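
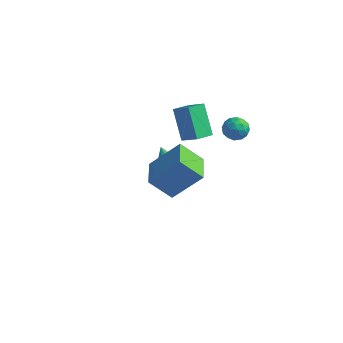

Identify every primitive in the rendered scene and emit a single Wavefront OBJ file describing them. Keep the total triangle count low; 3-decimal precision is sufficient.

v 2.171 3.547 0.735
v 2.71 3.077 0.721
v 1.61 2.883 1.499
v 2.149 2.413 1.485
v 2.244 3.057 1.78
v 2.591 3.467 1.308
v 1.729 2.493 0.912
v 2.076 2.903 0.44
v 2.436 2.425 0.831
v 2.755 2.774 1.367
v 1.565 3.186 0.853
v 1.884 3.535 1.389
v 2.49 3.37 0.661
v 1.83 2.59 1.559
v 1.886 2.968 1.732
v 2.203 2.692 1.724
v 2.42 3.6 1.006
v 2.736 3.323 0.998
v 2.463 3.312 1.621
v 1.584 2.637 1.222
v 1.9 2.36 1.214
v 2.117 3.268 0.496
v 2.434 2.992 0.488
v 1.857 2.648 0.599
v 2.646 2.711 0.717
v 2.316 2.321 1.166
v 2.069 2.367 0.829
v 2.273 2.609 0.552
v 2.833 2.916 1.033
v 2.503 2.525 1.482
v 2.559 2.904 1.655
v 2.763 3.145 1.378
v 2.672 2.533 1.097
v 1.817 3.435 0.738
v 1.487 3.044 1.187
v 1.557 2.815 0.842
v 1.761 3.056 0.565
v 2.004 3.639 1.054
v 1.674 3.249 1.503
v 2.047 3.351 1.668
v 2.251 3.593 1.391
v 1.648 3.427 1.123
v -1.817 3.457 -3.69
v -1.422 3.96 -3.654
v -2.543 3.983 -3.07
v -1.63 4.014 -3.944
v -1.897 3.892 -4.153
v -2.139 3.631 -4.215
v -2.278 3.315 -4.11
v -2.271 3.045 -3.872
v -2.119 2.905 -3.576
v -1.872 2.941 -3.316
v -1.607 3.14 -3.175
v -1.409 3.441 -3.197
v -1.34 3.746 -3.376
v -1.422 3.243 0.928
v -0.483 3.1 1.54
v -1.092 4.222 0.651
v -0.153 4.079 1.263
v -0.547 2.521 -0.583
v 0.392 2.378 0.029
v -0.217 3.5 -0.86
v 0.722 3.357 -0.248
v 1.196 -3.751 1.928
v 2.4 -3.013 3.344
v 0.449 -2.362 1.839
v 1.653 -1.624 3.255
v 2.167 -3.296 0.865
v 3.371 -2.558 2.281
v 1.42 -1.907 0.776
v 2.624 -1.169 2.192
f 1 38 17
f 38 12 41
f 17 41 6
f 38 41 17
f 1 17 13
f 17 6 18
f 13 18 2
f 17 18 13
f 1 13 22
f 13 2 23
f 22 23 8
f 13 23 22
f 1 22 34
f 22 8 37
f 34 37 11
f 22 37 34
f 1 34 38
f 34 11 42
f 38 42 12
f 34 42 38
f 2 18 29
f 18 6 32
f 29 32 10
f 18 32 29
f 6 41 19
f 41 12 40
f 19 40 5
f 41 40 19
f 12 42 39
f 42 11 35
f 39 35 3
f 42 35 39
f 11 37 36
f 37 8 24
f 36 24 7
f 37 24 36
f 8 23 28
f 23 2 25
f 28 25 9
f 23 25 28
f 4 30 16
f 30 10 31
f 16 31 5
f 30 31 16
f 4 16 14
f 16 5 15
f 14 15 3
f 16 15 14
f 4 14 21
f 14 3 20
f 21 20 7
f 14 20 21
f 4 21 26
f 21 7 27
f 26 27 9
f 21 27 26
f 4 26 30
f 26 9 33
f 30 33 10
f 26 33 30
f 5 31 19
f 31 10 32
f 19 32 6
f 31 32 19
f 3 15 39
f 15 5 40
f 39 40 12
f 15 40 39
f 7 20 36
f 20 3 35
f 36 35 11
f 20 35 36
f 9 27 28
f 27 7 24
f 28 24 8
f 27 24 28
f 10 33 29
f 33 9 25
f 29 25 2
f 33 25 29
f 44 43 46
f 44 46 45
f 46 43 47
f 46 47 45
f 47 43 48
f 47 48 45
f 48 43 49
f 48 49 45
f 49 43 50
f 49 50 45
f 50 43 51
f 50 51 45
f 51 43 52
f 51 52 45
f 52 43 53
f 52 53 45
f 53 43 54
f 53 54 45
f 54 43 55
f 54 55 45
f 55 43 44
f 55 44 45
f 57 59 56
f 60 57 56
f 56 59 58
f 58 60 56
f 57 63 59
f 61 57 60
f 61 63 57
f 59 63 58
f 62 60 58
f 58 63 62
f 62 61 60
f 63 61 62
f 65 67 64
f 68 65 64
f 64 67 66
f 66 68 64
f 65 71 67
f 69 65 68
f 69 71 65
f 67 71 66
f 70 68 66
f 66 71 70
f 70 69 68
f 71 69 70



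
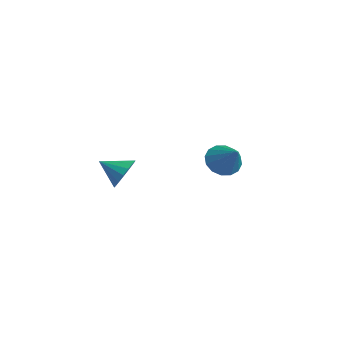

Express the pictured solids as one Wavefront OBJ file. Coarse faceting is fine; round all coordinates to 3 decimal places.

v 1.634 3.209 -3.756
v 2.161 3.838 -4.443
v 3.126 3.371 -2.464
v 1.857 4.184 -4.135
v 1.493 4.269 -3.726
v 1.167 4.07 -3.325
v 0.967 3.64 -3.039
v 0.945 3.095 -2.946
v 1.108 2.58 -3.069
v 1.412 2.234 -3.377
v 1.775 2.149 -3.786
v 2.101 2.348 -4.187
v 2.302 2.778 -4.473
v 2.324 3.323 -4.566
v 4 -3.27 -2.337
v 4.535 -3.997 -2.789
v 3.16 -4.33 -1.623
v 4.777 -3.913 -2.379
v 4.841 -3.682 -1.959
v 4.713 -3.356 -1.626
v 4.421 -3.01 -1.456
v 4.033 -2.724 -1.488
v 3.637 -2.563 -1.714
v 3.325 -2.563 -2.082
v 3.167 -2.726 -2.51
v 3.2 -3.013 -2.897
v 3.416 -3.359 -3.156
v 3.767 -3.684 -3.228
v 4.17 -3.915 -3.095
f 2 1 4
f 2 4 3
f 4 1 5
f 4 5 3
f 5 1 6
f 5 6 3
f 6 1 7
f 6 7 3
f 7 1 8
f 7 8 3
f 8 1 9
f 8 9 3
f 9 1 10
f 9 10 3
f 10 1 11
f 10 11 3
f 11 1 12
f 11 12 3
f 12 1 13
f 12 13 3
f 13 1 14
f 13 14 3
f 14 1 2
f 14 2 3
f 16 15 18
f 16 18 17
f 18 15 19
f 18 19 17
f 19 15 20
f 19 20 17
f 20 15 21
f 20 21 17
f 21 15 22
f 21 22 17
f 22 15 23
f 22 23 17
f 23 15 24
f 23 24 17
f 24 15 25
f 24 25 17
f 25 15 26
f 25 26 17
f 26 15 27
f 26 27 17
f 27 15 28
f 27 28 17
f 28 15 29
f 28 29 17
f 29 15 16
f 29 16 17



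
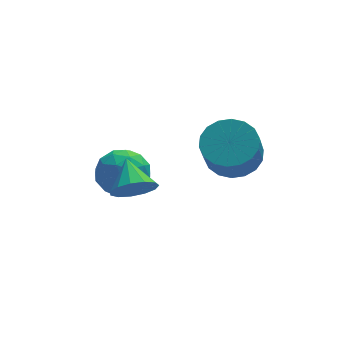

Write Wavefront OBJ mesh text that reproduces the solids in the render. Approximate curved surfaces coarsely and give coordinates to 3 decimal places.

v -2.656 0.124 0.572
v -2.011 0.075 0.641
v -2.644 1.016 1.108
v -2.068 0.262 0.331
v -2.311 0.405 0.098
v -2.664 0.459 0.015
v -3.014 0.407 0.109
v -3.25 0.265 0.35
v -3.298 0.079 0.662
v -3.142 -0.093 0.945
v -2.831 -0.196 1.109
v -2.465 -0.198 1.103
v -2.159 -0.097 0.929
v 0.431 1.568 0.185
v 1.099 1.112 0.144
v 0.818 0.616 1.073
v 0.149 1.072 1.115
v 1.209 1.399 0.331
v 0.928 0.904 1.26
v 1.166 1.72 0.489
v 0.885 1.225 1.418
v 0.977 2.011 0.587
v 0.696 1.516 1.516
v 0.679 2.214 0.605
v 0.398 1.718 1.535
v 0.333 2.289 0.541
v 0.052 1.793 1.47
v 0.005 2.221 0.405
v -0.276 1.726 1.335
v -0.238 2.024 0.227
v -0.519 1.528 1.156
v -0.348 1.736 0.04
v -0.629 1.241 0.969
v -0.305 1.415 -0.118
v -0.586 0.92 0.811
v -0.116 1.124 -0.216
v -0.397 0.629 0.713
v 0.182 0.922 -0.235
v -0.099 0.426 0.695
v 0.528 0.847 -0.17
v 0.247 0.351 0.759
v 0.856 0.914 -0.035
v 0.575 0.419 0.895
v -2.946 3.506 -1.789
v -2.57 4.101 -1.329
v -1.81 2.759 -1.751
v -1.434 3.354 -1.291
v -2.057 2.896 -0.959
v -2.759 3.358 -0.982
v -1.621 3.502 -2.098
v -2.323 3.964 -2.121
v -1.751 4.098 -1.519
v -2.02 3.724 -0.816
v -2.36 3.136 -2.264
v -2.629 2.762 -1.561
v -2.858 3.869 -1.562
v -1.522 2.991 -1.518
v -1.888 2.722 -1.323
v -1.667 3.071 -1.052
v -2.969 3.433 -1.359
v -2.748 3.783 -1.088
v -2.446 3.074 -0.871
v -1.632 3.077 -1.992
v -1.411 3.427 -1.721
v -2.713 3.789 -2.028
v -2.492 4.138 -1.757
v -1.934 3.786 -2.209
v -2.155 4.218 -1.404
v -1.487 3.778 -1.382
v -1.597 3.865 -1.856
v -2.01 4.137 -1.869
v -2.314 3.998 -0.99
v -1.646 3.558 -0.968
v -2.012 3.289 -0.773
v -2.425 3.561 -0.787
v -1.832 3.996 -1.102
v -2.734 3.302 -2.112
v -2.066 2.862 -2.09
v -1.955 3.299 -2.293
v -2.368 3.571 -2.307
v -2.893 3.082 -1.698
v -2.225 2.642 -1.676
v -2.37 2.723 -1.211
v -2.783 2.995 -1.224
v -2.548 2.864 -1.978
f 2 1 4
f 2 4 3
f 4 1 5
f 4 5 3
f 5 1 6
f 5 6 3
f 6 1 7
f 6 7 3
f 7 1 8
f 7 8 3
f 8 1 9
f 8 9 3
f 9 1 10
f 9 10 3
f 10 1 11
f 10 11 3
f 11 1 12
f 11 12 3
f 12 1 13
f 12 13 3
f 13 1 2
f 13 2 3
f 15 14 18
f 15 18 16
f 16 18 19
f 16 19 17
f 18 14 20
f 18 20 19
f 19 20 21
f 19 21 17
f 20 14 22
f 20 22 21
f 21 22 23
f 21 23 17
f 22 14 24
f 22 24 23
f 23 24 25
f 23 25 17
f 24 14 26
f 24 26 25
f 25 26 27
f 25 27 17
f 26 14 28
f 26 28 27
f 27 28 29
f 27 29 17
f 28 14 30
f 28 30 29
f 29 30 31
f 29 31 17
f 30 14 32
f 30 32 31
f 31 32 33
f 31 33 17
f 32 14 34
f 32 34 33
f 33 34 35
f 33 35 17
f 34 14 36
f 34 36 35
f 35 36 37
f 35 37 17
f 36 14 38
f 36 38 37
f 37 38 39
f 37 39 17
f 38 14 40
f 38 40 39
f 39 40 41
f 39 41 17
f 40 14 42
f 40 42 41
f 41 42 43
f 41 43 17
f 42 14 15
f 42 15 43
f 43 15 16
f 43 16 17
f 44 81 60
f 81 55 84
f 60 84 49
f 81 84 60
f 44 60 56
f 60 49 61
f 56 61 45
f 60 61 56
f 44 56 65
f 56 45 66
f 65 66 51
f 56 66 65
f 44 65 77
f 65 51 80
f 77 80 54
f 65 80 77
f 44 77 81
f 77 54 85
f 81 85 55
f 77 85 81
f 45 61 72
f 61 49 75
f 72 75 53
f 61 75 72
f 49 84 62
f 84 55 83
f 62 83 48
f 84 83 62
f 55 85 82
f 85 54 78
f 82 78 46
f 85 78 82
f 54 80 79
f 80 51 67
f 79 67 50
f 80 67 79
f 51 66 71
f 66 45 68
f 71 68 52
f 66 68 71
f 47 73 59
f 73 53 74
f 59 74 48
f 73 74 59
f 47 59 57
f 59 48 58
f 57 58 46
f 59 58 57
f 47 57 64
f 57 46 63
f 64 63 50
f 57 63 64
f 47 64 69
f 64 50 70
f 69 70 52
f 64 70 69
f 47 69 73
f 69 52 76
f 73 76 53
f 69 76 73
f 48 74 62
f 74 53 75
f 62 75 49
f 74 75 62
f 46 58 82
f 58 48 83
f 82 83 55
f 58 83 82
f 50 63 79
f 63 46 78
f 79 78 54
f 63 78 79
f 52 70 71
f 70 50 67
f 71 67 51
f 70 67 71
f 53 76 72
f 76 52 68
f 72 68 45
f 76 68 72



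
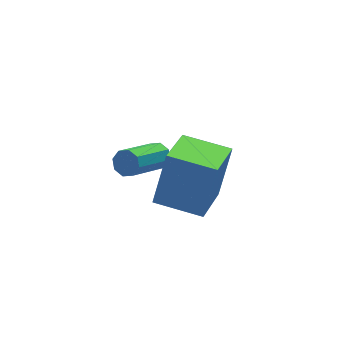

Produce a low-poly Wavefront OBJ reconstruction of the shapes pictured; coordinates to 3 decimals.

v -1.098 -2.873 -1.841
v -0.447 -2.507 -0.007
v -2.312 -1.715 -1.641
v -1.662 -1.349 0.193
v 0.122 -1.471 -2.553
v 0.772 -1.105 -0.719
v -1.093 -0.313 -2.353
v -0.442 0.053 -0.519
v -0.417 2.104 -3.561
v -0.08 1.914 -3.184
v -1.567 1.146 -2.242
v -1.903 1.336 -2.619
v -0.219 2.293 -3.095
v -1.706 1.525 -2.153
v -0.474 2.561 -3.279
v -1.961 1.793 -2.338
v -0.696 2.561 -3.628
v -2.182 1.794 -2.687
v -0.753 2.294 -3.938
v -2.24 1.526 -2.996
v -0.614 1.915 -4.027
v -2.101 1.147 -3.085
v -0.359 1.647 -3.842
v -1.846 0.879 -2.901
v -0.138 1.646 -3.493
v -1.624 0.879 -2.552
f 2 4 1
f 5 2 1
f 1 4 3
f 3 5 1
f 2 8 4
f 6 2 5
f 6 8 2
f 4 8 3
f 7 5 3
f 3 8 7
f 7 6 5
f 8 6 7
f 10 9 13
f 10 13 11
f 11 13 14
f 11 14 12
f 13 9 15
f 13 15 14
f 14 15 16
f 14 16 12
f 15 9 17
f 15 17 16
f 16 17 18
f 16 18 12
f 17 9 19
f 17 19 18
f 18 19 20
f 18 20 12
f 19 9 21
f 19 21 20
f 20 21 22
f 20 22 12
f 21 9 23
f 21 23 22
f 22 23 24
f 22 24 12
f 23 9 25
f 23 25 24
f 24 25 26
f 24 26 12
f 25 9 10
f 25 10 26
f 26 10 11
f 26 11 12



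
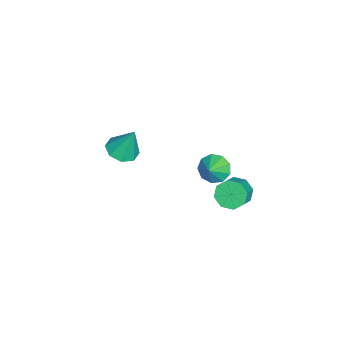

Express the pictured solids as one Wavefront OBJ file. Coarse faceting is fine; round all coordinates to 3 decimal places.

v -0.513 1.805 -0.841
v 0.037 1.77 -1.602
v 0.393 1.675 -0.179
v -0.023 2.378 -1.401
v -0.312 2.718 -0.938
v -0.695 2.63 -0.43
v -0.994 2.157 -0.113
v -1.067 1.518 -0.137
v -0.882 1.014 -0.491
v -0.524 0.88 -1.008
v -0.161 1.178 -1.447
v -3.396 -4.004 -3.073
v -2.852 -3.209 -3.437
v -3.244 -3.236 -1.167
v -3.627 -3.066 -3.432
v -4.267 -3.473 -3.217
v -4.397 -4.19 -2.917
v -3.941 -4.799 -2.709
v -3.166 -4.941 -2.714
v -2.526 -4.535 -2.929
v -2.395 -3.817 -3.228
v 1.016 3.309 -1.049
v 1.545 3.582 -1.75
v 2.594 3.445 -1.012
v 2.064 3.171 -0.311
v 1.332 4.12 -1.348
v 2.381 3.982 -0.609
v 0.934 4.182 -0.77
v 1.982 4.044 -0.032
v 0.583 3.733 -0.357
v 1.632 3.595 0.382
v 0.486 3.035 -0.348
v 1.535 2.898 0.39
v 0.699 2.498 -0.751
v 1.748 2.36 -0.012
v 1.098 2.436 -1.328
v 2.146 2.298 -0.59
v 1.448 2.885 -1.742
v 2.497 2.747 -1.003
f 2 1 4
f 2 4 3
f 4 1 5
f 4 5 3
f 5 1 6
f 5 6 3
f 6 1 7
f 6 7 3
f 7 1 8
f 7 8 3
f 8 1 9
f 8 9 3
f 9 1 10
f 9 10 3
f 10 1 11
f 10 11 3
f 11 1 2
f 11 2 3
f 13 12 15
f 13 15 14
f 15 12 16
f 15 16 14
f 16 12 17
f 16 17 14
f 17 12 18
f 17 18 14
f 18 12 19
f 18 19 14
f 19 12 20
f 19 20 14
f 20 12 21
f 20 21 14
f 21 12 13
f 21 13 14
f 23 22 26
f 23 26 24
f 24 26 27
f 24 27 25
f 26 22 28
f 26 28 27
f 27 28 29
f 27 29 25
f 28 22 30
f 28 30 29
f 29 30 31
f 29 31 25
f 30 22 32
f 30 32 31
f 31 32 33
f 31 33 25
f 32 22 34
f 32 34 33
f 33 34 35
f 33 35 25
f 34 22 36
f 34 36 35
f 35 36 37
f 35 37 25
f 36 22 38
f 36 38 37
f 37 38 39
f 37 39 25
f 38 22 23
f 38 23 39
f 39 23 24
f 39 24 25



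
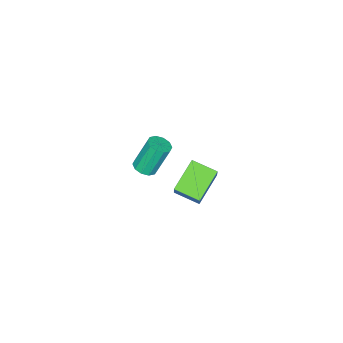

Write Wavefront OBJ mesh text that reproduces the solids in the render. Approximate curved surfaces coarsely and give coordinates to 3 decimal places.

v 0.836 -3.744 1.414
v 1.165 -4.163 1.644
v 0.612 -3.755 3.177
v 0.284 -3.336 2.946
v 1.36 -3.863 1.634
v 0.807 -3.454 3.167
v 1.355 -3.517 1.54
v 0.802 -3.108 3.073
v 1.152 -3.258 1.397
v 0.599 -2.849 2.93
v 0.828 -3.185 1.261
v 0.276 -2.776 2.794
v 0.508 -3.325 1.183
v -0.045 -2.917 2.716
v 0.313 -3.626 1.193
v -0.24 -3.217 2.726
v 0.318 -3.972 1.287
v -0.235 -3.563 2.82
v 0.521 -4.231 1.43
v -0.032 -3.822 2.963
v 0.844 -4.304 1.566
v 0.292 -3.895 3.099
v -2.325 -4.674 -4.04
v -3.887 -4.869 -3.209
v -2.656 -3.429 -4.37
v -4.218 -3.624 -3.54
v -1.862 -4.296 -3.08
v -3.424 -4.491 -2.25
v -2.193 -3.051 -3.411
v -3.755 -3.246 -2.58
f 2 1 5
f 2 5 3
f 3 5 6
f 3 6 4
f 5 1 7
f 5 7 6
f 6 7 8
f 6 8 4
f 7 1 9
f 7 9 8
f 8 9 10
f 8 10 4
f 9 1 11
f 9 11 10
f 10 11 12
f 10 12 4
f 11 1 13
f 11 13 12
f 12 13 14
f 12 14 4
f 13 1 15
f 13 15 14
f 14 15 16
f 14 16 4
f 15 1 17
f 15 17 16
f 16 17 18
f 16 18 4
f 17 1 19
f 17 19 18
f 18 19 20
f 18 20 4
f 19 1 21
f 19 21 20
f 20 21 22
f 20 22 4
f 21 1 2
f 21 2 22
f 22 2 3
f 22 3 4
f 24 26 23
f 27 24 23
f 23 26 25
f 25 27 23
f 24 30 26
f 28 24 27
f 28 30 24
f 26 30 25
f 29 27 25
f 25 30 29
f 29 28 27
f 30 28 29



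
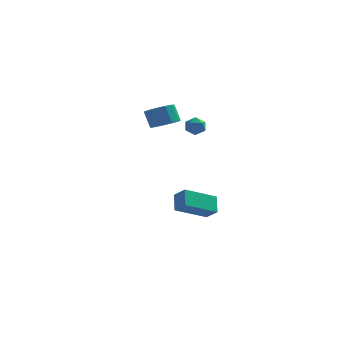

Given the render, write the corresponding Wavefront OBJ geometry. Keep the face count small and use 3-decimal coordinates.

v -3.116 3.053 -4.132
v -3.337 3.901 -3.297
v -1.596 4.314 -5.008
v -1.818 5.161 -4.174
v -2.422 2.639 -3.526
v -2.644 3.486 -2.692
v -0.903 3.899 -4.403
v -1.124 4.747 -3.568
v -1.003 -0.012 3.06
v -0.66 -0.53 3.17
v -1.74 -0.37 3.67
v -1.397 -0.888 3.78
v -1.208 -0.331 4.008
v -0.753 -0.11 3.631
v -1.647 -0.79 3.209
v -1.192 -0.569 2.832
v -1.058 -1.011 3.262
v -0.787 -0.727 3.756
v -1.613 -0.173 3.084
v -1.342 0.111 3.578
v -3.755 3.621 2.104
v -2.988 3.977 2.311
v -3.419 4.294 3.363
v -4.185 3.939 3.156
v -3.288 4.355 2.074
v -3.719 4.672 3.126
v -3.766 4.453 1.848
v -4.197 4.77 2.9
v -4.24 4.233 1.721
v -4.671 4.551 2.772
v -4.528 3.78 1.739
v -4.959 4.097 2.791
v -4.521 3.266 1.897
v -4.952 3.583 2.949
v -4.221 2.888 2.134
v -4.652 3.205 3.186
v -3.743 2.79 2.36
v -4.174 3.107 3.412
v -3.269 3.009 2.488
v -3.7 3.327 3.539
v -2.981 3.463 2.469
v -3.412 3.78 3.521
f 2 4 1
f 5 2 1
f 1 4 3
f 3 5 1
f 2 8 4
f 6 2 5
f 6 8 2
f 4 8 3
f 7 5 3
f 3 8 7
f 7 6 5
f 8 6 7
f 9 20 14
f 9 14 10
f 9 10 16
f 9 16 19
f 9 19 20
f 10 14 18
f 14 20 13
f 20 19 11
f 19 16 15
f 16 10 17
f 12 18 13
f 12 13 11
f 12 11 15
f 12 15 17
f 12 17 18
f 13 18 14
f 11 13 20
f 15 11 19
f 17 15 16
f 18 17 10
f 22 21 25
f 22 25 23
f 23 25 26
f 23 26 24
f 25 21 27
f 25 27 26
f 26 27 28
f 26 28 24
f 27 21 29
f 27 29 28
f 28 29 30
f 28 30 24
f 29 21 31
f 29 31 30
f 30 31 32
f 30 32 24
f 31 21 33
f 31 33 32
f 32 33 34
f 32 34 24
f 33 21 35
f 33 35 34
f 34 35 36
f 34 36 24
f 35 21 37
f 35 37 36
f 36 37 38
f 36 38 24
f 37 21 39
f 37 39 38
f 38 39 40
f 38 40 24
f 39 21 41
f 39 41 40
f 40 41 42
f 40 42 24
f 41 21 22
f 41 22 42
f 42 22 23
f 42 23 24



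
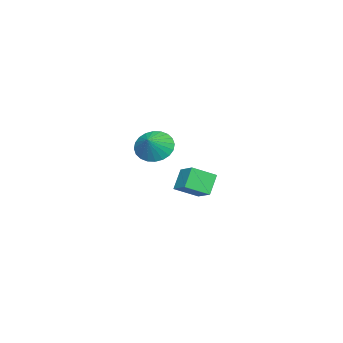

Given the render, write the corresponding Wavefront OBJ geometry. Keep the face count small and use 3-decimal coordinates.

v -2.027 -3.734 -1.168
v -2.712 -3.684 -0.283
v -1.366 -2.961 -0.699
v -2.05 -2.912 0.186
v -1.39 -4.608 -0.626
v -2.074 -4.559 0.259
v -0.728 -3.836 -0.157
v -1.413 -3.786 0.728
v 3.297 -3.512 3.582
v 3.804 -3.588 2.941
v 4.083 -3.468 4.198
v 3.772 -3.27 2.959
v 3.668 -2.989 3.071
v 3.508 -2.788 3.261
v 3.316 -2.696 3.5
v 3.12 -2.729 3.751
v 2.952 -2.882 3.976
v 2.836 -3.13 4.142
v 2.79 -3.436 4.222
v 2.822 -3.754 4.205
v 2.926 -4.035 4.092
v 3.086 -4.237 3.903
v 3.278 -4.328 3.664
v 3.474 -4.295 3.413
v 3.642 -4.143 3.187
v 3.758 -3.894 3.022
f 2 4 1
f 5 2 1
f 1 4 3
f 3 5 1
f 2 8 4
f 6 2 5
f 6 8 2
f 4 8 3
f 7 5 3
f 3 8 7
f 7 6 5
f 8 6 7
f 10 9 12
f 10 12 11
f 12 9 13
f 12 13 11
f 13 9 14
f 13 14 11
f 14 9 15
f 14 15 11
f 15 9 16
f 15 16 11
f 16 9 17
f 16 17 11
f 17 9 18
f 17 18 11
f 18 9 19
f 18 19 11
f 19 9 20
f 19 20 11
f 20 9 21
f 20 21 11
f 21 9 22
f 21 22 11
f 22 9 23
f 22 23 11
f 23 9 24
f 23 24 11
f 24 9 25
f 24 25 11
f 25 9 26
f 25 26 11
f 26 9 10
f 26 10 11



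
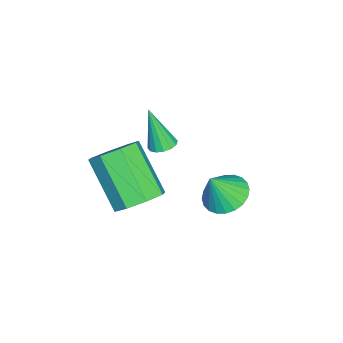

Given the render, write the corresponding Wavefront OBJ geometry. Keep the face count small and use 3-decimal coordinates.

v -0.017 1.744 2.953
v 0.586 1.373 2.58
v 0.397 1.336 4.027
v 0.713 1.652 2.638
v 0.728 1.945 2.743
v 0.631 2.208 2.881
v 0.434 2.4 3.029
v 0.169 2.492 3.166
v -0.124 2.47 3.271
v -0.401 2.338 3.327
v -0.619 2.115 3.326
v -0.746 1.835 3.269
v -0.762 1.542 3.164
v -0.664 1.279 3.026
v -0.468 1.087 2.878
v -0.203 0.995 2.741
v 0.091 1.017 2.636
v 0.368 1.15 2.58
v -2.898 -1.062 2.144
v -2.427 -0.892 2.242
v -3.042 -1.578 3.736
v -2.586 -0.688 2.293
v -2.828 -0.584 2.305
v -3.089 -0.608 2.273
v -3.299 -0.754 2.207
v -3.401 -0.983 2.124
v -3.368 -1.233 2.046
v -3.21 -1.437 1.994
v -2.967 -1.541 1.983
v -2.706 -1.517 2.014
v -2.497 -1.371 2.08
v -2.394 -1.142 2.164
v 0.112 -0.974 1.965
v 0.707 -1.627 1.861
v -0.276 -2.759 3.332
v -0.872 -2.106 3.435
v 0.896 -1.175 2.334
v -0.087 -2.307 3.805
v 0.625 -0.606 2.591
v -0.358 -1.737 4.062
v 0.053 -0.252 2.481
v -0.93 -1.383 3.952
v -0.484 -0.321 2.068
v -1.467 -1.453 3.539
v -0.673 -0.773 1.595
v -1.656 -1.905 3.066
v -0.402 -1.343 1.338
v -1.385 -2.474 2.809
v 0.17 -1.697 1.448
v -0.813 -2.828 2.919
f 2 1 4
f 2 4 3
f 4 1 5
f 4 5 3
f 5 1 6
f 5 6 3
f 6 1 7
f 6 7 3
f 7 1 8
f 7 8 3
f 8 1 9
f 8 9 3
f 9 1 10
f 9 10 3
f 10 1 11
f 10 11 3
f 11 1 12
f 11 12 3
f 12 1 13
f 12 13 3
f 13 1 14
f 13 14 3
f 14 1 15
f 14 15 3
f 15 1 16
f 15 16 3
f 16 1 17
f 16 17 3
f 17 1 18
f 17 18 3
f 18 1 2
f 18 2 3
f 20 19 22
f 20 22 21
f 22 19 23
f 22 23 21
f 23 19 24
f 23 24 21
f 24 19 25
f 24 25 21
f 25 19 26
f 25 26 21
f 26 19 27
f 26 27 21
f 27 19 28
f 27 28 21
f 28 19 29
f 28 29 21
f 29 19 30
f 29 30 21
f 30 19 31
f 30 31 21
f 31 19 32
f 31 32 21
f 32 19 20
f 32 20 21
f 34 33 37
f 34 37 35
f 35 37 38
f 35 38 36
f 37 33 39
f 37 39 38
f 38 39 40
f 38 40 36
f 39 33 41
f 39 41 40
f 40 41 42
f 40 42 36
f 41 33 43
f 41 43 42
f 42 43 44
f 42 44 36
f 43 33 45
f 43 45 44
f 44 45 46
f 44 46 36
f 45 33 47
f 45 47 46
f 46 47 48
f 46 48 36
f 47 33 49
f 47 49 48
f 48 49 50
f 48 50 36
f 49 33 34
f 49 34 50
f 50 34 35
f 50 35 36



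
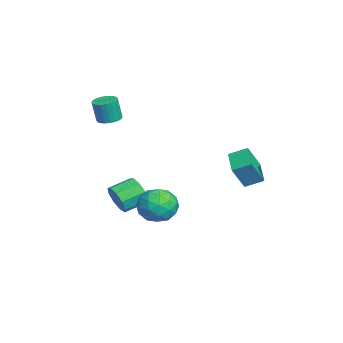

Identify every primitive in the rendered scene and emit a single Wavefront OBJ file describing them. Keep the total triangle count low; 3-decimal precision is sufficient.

v 2.989 3.79 0.118
v 1.428 3.693 0.609
v 3.075 4.813 0.589
v 1.513 4.716 1.081
v 3.487 3.084 1.559
v 1.925 2.987 2.051
v 3.572 4.107 2.031
v 2.011 4.01 2.522
v -1.684 -3.247 3.241
v -0.967 -3.19 3.226
v -0.918 -3.437 4.624
v -1.636 -3.493 4.639
v -1.051 -2.907 3.279
v -1.002 -3.154 4.676
v -1.244 -2.683 3.325
v -1.195 -2.93 4.723
v -1.513 -2.557 3.357
v -1.464 -2.804 4.755
v -1.812 -2.55 3.369
v -1.764 -2.797 4.766
v -2.089 -2.663 3.359
v -2.04 -2.91 4.756
v -2.296 -2.877 3.328
v -2.247 -3.124 4.725
v -2.397 -3.155 3.282
v -2.348 -3.402 4.68
v -2.375 -3.449 3.23
v -2.326 -3.696 4.627
v -2.234 -3.708 3.179
v -2.185 -3.955 4.576
v -1.997 -3.887 3.139
v -1.948 -4.134 4.537
v -1.707 -3.955 3.117
v -1.658 -4.202 4.514
v -1.412 -3.901 3.116
v -1.363 -4.148 4.514
v -1.165 -3.734 3.137
v -1.116 -3.981 4.534
v -1.007 -3.482 3.176
v -0.958 -3.729 4.573
v -0.973 -0.091 -1.999
v 0.25 -0.075 -2.208
v -1.23 -1.285 -3.592
v -0.007 -1.269 -3.801
v -0.459 -1.856 -2.806
v -0.3 -1.118 -1.821
v -0.68 -0.242 -3.979
v -0.521 0.496 -2.994
v 0.431 -0.168 -3.431
v 0.568 -1.166 -2.706
v -1.548 -0.194 -3.094
v -1.411 -1.192 -2.369
v -0.339 0.022 -1.963
v -0.641 -1.382 -3.837
v -0.906 -1.727 -3.251
v -0.187 -1.717 -3.374
v -0.662 -0.591 -1.736
v 0.056 -0.582 -1.859
v -0.36 -1.629 -2.21
v -1.036 -0.778 -3.941
v -0.318 -0.769 -4.064
v -0.793 0.357 -2.426
v -0.074 0.367 -2.549
v -0.62 0.269 -3.59
v 0.486 -0.024 -2.805
v 0.335 -0.726 -3.742
v -0.06 -0.122 -3.847
v 0.033 0.312 -3.268
v 0.566 -0.61 -2.379
v 0.416 -1.312 -3.316
v 0.15 -1.657 -2.731
v 0.243 -1.223 -2.152
v 0.673 -0.665 -3.098
v -1.396 -0.048 -2.484
v -1.546 -0.75 -3.421
v -1.223 -0.137 -3.648
v -1.13 0.297 -3.069
v -1.315 -0.634 -2.058
v -1.466 -1.336 -2.995
v -1.013 -1.672 -2.532
v -0.92 -1.238 -1.953
v -1.653 -0.695 -2.702
v -1.727 -2.907 -3.036
v -1.126 -2.922 -2.249
v -1.713 -1.649 -1.776
v -2.313 -1.633 -2.564
v -0.828 -2.595 -2.762
v -1.415 -1.321 -2.289
v -0.95 -2.413 -3.403
v -1.537 -1.14 -2.93
v -1.436 -2.463 -3.872
v -2.023 -1.189 -3.399
v -2.057 -2.72 -3.951
v -2.644 -1.446 -3.478
v -2.524 -3.065 -3.601
v -3.111 -1.791 -3.129
v -2.618 -3.335 -2.988
v -3.205 -2.062 -2.515
v -2.294 -3.406 -2.397
v -2.881 -2.132 -1.924
v -1.705 -3.243 -2.105
v -2.292 -1.969 -1.632
f 2 4 1
f 5 2 1
f 1 4 3
f 3 5 1
f 2 8 4
f 6 2 5
f 6 8 2
f 4 8 3
f 7 5 3
f 3 8 7
f 7 6 5
f 8 6 7
f 10 9 13
f 10 13 11
f 11 13 14
f 11 14 12
f 13 9 15
f 13 15 14
f 14 15 16
f 14 16 12
f 15 9 17
f 15 17 16
f 16 17 18
f 16 18 12
f 17 9 19
f 17 19 18
f 18 19 20
f 18 20 12
f 19 9 21
f 19 21 20
f 20 21 22
f 20 22 12
f 21 9 23
f 21 23 22
f 22 23 24
f 22 24 12
f 23 9 25
f 23 25 24
f 24 25 26
f 24 26 12
f 25 9 27
f 25 27 26
f 26 27 28
f 26 28 12
f 27 9 29
f 27 29 28
f 28 29 30
f 28 30 12
f 29 9 31
f 29 31 30
f 30 31 32
f 30 32 12
f 31 9 33
f 31 33 32
f 32 33 34
f 32 34 12
f 33 9 35
f 33 35 34
f 34 35 36
f 34 36 12
f 35 9 37
f 35 37 36
f 36 37 38
f 36 38 12
f 37 9 39
f 37 39 38
f 38 39 40
f 38 40 12
f 39 9 10
f 39 10 40
f 40 10 11
f 40 11 12
f 41 78 57
f 78 52 81
f 57 81 46
f 78 81 57
f 41 57 53
f 57 46 58
f 53 58 42
f 57 58 53
f 41 53 62
f 53 42 63
f 62 63 48
f 53 63 62
f 41 62 74
f 62 48 77
f 74 77 51
f 62 77 74
f 41 74 78
f 74 51 82
f 78 82 52
f 74 82 78
f 42 58 69
f 58 46 72
f 69 72 50
f 58 72 69
f 46 81 59
f 81 52 80
f 59 80 45
f 81 80 59
f 52 82 79
f 82 51 75
f 79 75 43
f 82 75 79
f 51 77 76
f 77 48 64
f 76 64 47
f 77 64 76
f 48 63 68
f 63 42 65
f 68 65 49
f 63 65 68
f 44 70 56
f 70 50 71
f 56 71 45
f 70 71 56
f 44 56 54
f 56 45 55
f 54 55 43
f 56 55 54
f 44 54 61
f 54 43 60
f 61 60 47
f 54 60 61
f 44 61 66
f 61 47 67
f 66 67 49
f 61 67 66
f 44 66 70
f 66 49 73
f 70 73 50
f 66 73 70
f 45 71 59
f 71 50 72
f 59 72 46
f 71 72 59
f 43 55 79
f 55 45 80
f 79 80 52
f 55 80 79
f 47 60 76
f 60 43 75
f 76 75 51
f 60 75 76
f 49 67 68
f 67 47 64
f 68 64 48
f 67 64 68
f 50 73 69
f 73 49 65
f 69 65 42
f 73 65 69
f 84 83 87
f 84 87 85
f 85 87 88
f 85 88 86
f 87 83 89
f 87 89 88
f 88 89 90
f 88 90 86
f 89 83 91
f 89 91 90
f 90 91 92
f 90 92 86
f 91 83 93
f 91 93 92
f 92 93 94
f 92 94 86
f 93 83 95
f 93 95 94
f 94 95 96
f 94 96 86
f 95 83 97
f 95 97 96
f 96 97 98
f 96 98 86
f 97 83 99
f 97 99 98
f 98 99 100
f 98 100 86
f 99 83 101
f 99 101 100
f 100 101 102
f 100 102 86
f 101 83 84
f 101 84 102
f 102 84 85
f 102 85 86



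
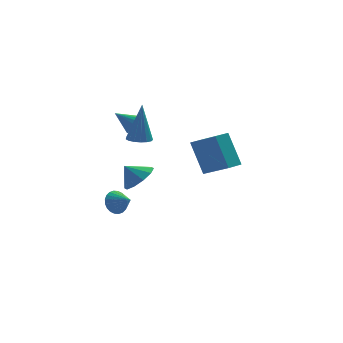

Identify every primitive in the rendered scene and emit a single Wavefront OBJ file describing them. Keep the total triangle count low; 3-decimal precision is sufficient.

v -1.112 -2.588 0.306
v -0.636 -3.144 0.896
v -1.788 -2.352 1.074
v -0.41 -2.61 0.931
v -0.452 -2.067 0.726
v -0.746 -1.724 0.362
v -1.18 -1.711 -0.024
v -1.588 -2.033 -0.284
v -1.814 -2.567 -0.319
v -1.772 -3.109 -0.114
v -1.478 -3.453 0.251
v -1.044 -3.466 0.637
v -0.723 1.175 2.014
v -0.405 0.952 2.535
v -1.657 1.505 2.726
v -0.315 1.249 2.514
v -0.319 1.529 2.379
v -0.416 1.728 2.16
v -0.582 1.8 1.908
v -0.782 1.729 1.68
v -0.967 1.531 1.528
v -1.097 1.251 1.488
v -1.141 0.954 1.568
v -1.09 0.707 1.751
v -0.954 0.567 1.993
v -0.765 0.567 2.241
v -0.567 0.706 2.436
v -1.678 1.353 -3.503
v -1.194 1.357 -4.063
v -1.062 0.607 -2.977
v -1.086 1.565 -3.893
v -1.069 1.741 -3.665
v -1.144 1.857 -3.412
v -1.301 1.897 -3.172
v -1.515 1.854 -2.983
v -1.753 1.734 -2.873
v -1.98 1.556 -2.859
v -2.162 1.348 -2.943
v -2.269 1.14 -3.112
v -2.286 0.964 -3.341
v -2.211 0.848 -3.594
v -2.055 0.808 -3.833
v -1.841 0.852 -4.022
v -1.602 0.971 -4.132
v -1.375 1.149 -4.146
v 3.499 -1.203 -0.165
v 3.026 -0.22 1.57
v 2.473 -0.011 -1.121
v 1.999 0.972 0.615
v 4.241 -0.652 -0.275
v 3.767 0.331 1.461
v 3.214 0.54 -1.23
v 2.741 1.523 0.505
v -0.766 -0.464 1.836
v -0.142 -0.271 1.741
v -0.554 -0.096 3.984
v -0.309 -0.004 1.712
v -0.58 0.157 1.711
v -0.894 0.177 1.739
v -1.179 0.049 1.789
v -1.369 -0.195 1.85
v -1.421 -0.502 1.907
v -1.323 -0.799 1.948
v -1.098 -1.02 1.964
v -0.796 -1.113 1.95
v -0.488 -1.057 1.91
v -0.243 -0.866 1.853
v -0.119 -0.582 1.792
f 2 1 4
f 2 4 3
f 4 1 5
f 4 5 3
f 5 1 6
f 5 6 3
f 6 1 7
f 6 7 3
f 7 1 8
f 7 8 3
f 8 1 9
f 8 9 3
f 9 1 10
f 9 10 3
f 10 1 11
f 10 11 3
f 11 1 12
f 11 12 3
f 12 1 2
f 12 2 3
f 14 13 16
f 14 16 15
f 16 13 17
f 16 17 15
f 17 13 18
f 17 18 15
f 18 13 19
f 18 19 15
f 19 13 20
f 19 20 15
f 20 13 21
f 20 21 15
f 21 13 22
f 21 22 15
f 22 13 23
f 22 23 15
f 23 13 24
f 23 24 15
f 24 13 25
f 24 25 15
f 25 13 26
f 25 26 15
f 26 13 27
f 26 27 15
f 27 13 14
f 27 14 15
f 29 28 31
f 29 31 30
f 31 28 32
f 31 32 30
f 32 28 33
f 32 33 30
f 33 28 34
f 33 34 30
f 34 28 35
f 34 35 30
f 35 28 36
f 35 36 30
f 36 28 37
f 36 37 30
f 37 28 38
f 37 38 30
f 38 28 39
f 38 39 30
f 39 28 40
f 39 40 30
f 40 28 41
f 40 41 30
f 41 28 42
f 41 42 30
f 42 28 43
f 42 43 30
f 43 28 44
f 43 44 30
f 44 28 45
f 44 45 30
f 45 28 29
f 45 29 30
f 47 49 46
f 50 47 46
f 46 49 48
f 48 50 46
f 47 53 49
f 51 47 50
f 51 53 47
f 49 53 48
f 52 50 48
f 48 53 52
f 52 51 50
f 53 51 52
f 55 54 57
f 55 57 56
f 57 54 58
f 57 58 56
f 58 54 59
f 58 59 56
f 59 54 60
f 59 60 56
f 60 54 61
f 60 61 56
f 61 54 62
f 61 62 56
f 62 54 63
f 62 63 56
f 63 54 64
f 63 64 56
f 64 54 65
f 64 65 56
f 65 54 66
f 65 66 56
f 66 54 67
f 66 67 56
f 67 54 68
f 67 68 56
f 68 54 55
f 68 55 56



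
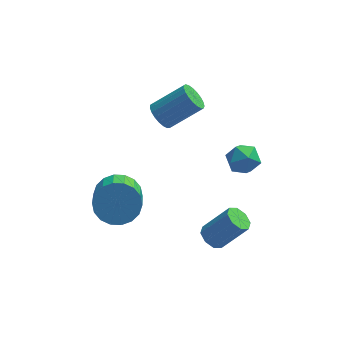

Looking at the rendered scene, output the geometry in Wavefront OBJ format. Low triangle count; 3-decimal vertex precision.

v -1.943 3.226 3.149
v -1.546 3.089 2.666
v -0.26 3.358 3.648
v -0.657 3.494 4.131
v -1.579 3.352 2.638
v -0.293 3.62 3.62
v -1.675 3.593 2.698
v -0.389 3.861 3.68
v -1.818 3.77 2.836
v -0.532 4.038 3.818
v -1.982 3.853 3.029
v -0.696 4.122 4.01
v -2.139 3.828 3.242
v -0.853 4.096 4.223
v -2.263 3.699 3.439
v -0.977 3.967 4.42
v -2.331 3.487 3.586
v -1.045 3.756 4.568
v -2.332 3.231 3.657
v -1.046 3.5 4.639
v -2.266 2.974 3.641
v -0.98 3.242 4.623
v -2.144 2.76 3.54
v -0.858 3.029 4.521
v -1.987 2.627 3.371
v -0.701 2.895 4.352
v -1.823 2.597 3.163
v -0.537 2.866 4.145
v -1.679 2.676 2.954
v -0.393 2.945 3.936
v -1.581 2.85 2.778
v -0.295 3.119 3.76
v -3.562 1.399 -0.058
v -3.014 0.957 -0.682
v -2.991 -0.42 0.315
v -3.538 0.021 0.938
v -2.737 1.143 -0.43
v -2.714 -0.234 0.566
v -2.623 1.381 -0.105
v -2.6 0.004 0.892
v -2.695 1.621 0.23
v -2.672 0.244 1.226
v -2.939 1.818 0.507
v -2.915 0.441 1.504
v -3.306 1.932 0.672
v -3.282 0.555 1.669
v -3.723 1.94 0.693
v -3.7 0.563 1.69
v -4.109 1.84 0.565
v -4.086 0.463 1.562
v -4.386 1.654 0.314
v -4.363 0.277 1.31
v -4.5 1.416 -0.012
v -4.477 0.039 0.985
v -4.428 1.176 -0.346
v -4.405 -0.201 0.65
v -4.185 0.979 -0.624
v -4.161 -0.398 0.373
v -3.818 0.865 -0.789
v -3.794 -0.512 0.208
v -3.4 0.857 -0.81
v -3.377 -0.52 0.187
v -0.003 -0.94 -0.131
v 0.43 -0.879 -0.496
v 1.417 -0.818 0.686
v 0.983 -0.88 1.051
v 0.26 -0.496 -0.373
v 1.246 -0.436 0.808
v -0.065 -0.374 -0.108
v 0.922 -0.313 1.073
v -0.353 -0.583 0.143
v 0.633 -0.523 1.325
v -0.437 -1.002 0.234
v 0.55 -0.941 1.416
v -0.266 -1.384 0.112
v 0.72 -1.324 1.293
v 0.058 -1.507 -0.153
v 1.045 -1.446 1.028
v 0.347 -1.297 -0.405
v 1.333 -1.237 0.777
v 1.069 1.568 3.038
v 1.655 1.329 2.661
v 0.665 0.451 3.119
v 1.251 0.212 2.742
v 1.334 0.474 3.425
v 1.584 1.164 3.375
v 0.736 0.616 2.405
v 0.986 1.306 2.355
v 1.449 0.741 2.27
v 1.819 0.653 2.901
v 0.501 1.127 2.879
v 0.871 1.039 3.51
f 2 1 5
f 2 5 3
f 3 5 6
f 3 6 4
f 5 1 7
f 5 7 6
f 6 7 8
f 6 8 4
f 7 1 9
f 7 9 8
f 8 9 10
f 8 10 4
f 9 1 11
f 9 11 10
f 10 11 12
f 10 12 4
f 11 1 13
f 11 13 12
f 12 13 14
f 12 14 4
f 13 1 15
f 13 15 14
f 14 15 16
f 14 16 4
f 15 1 17
f 15 17 16
f 16 17 18
f 16 18 4
f 17 1 19
f 17 19 18
f 18 19 20
f 18 20 4
f 19 1 21
f 19 21 20
f 20 21 22
f 20 22 4
f 21 1 23
f 21 23 22
f 22 23 24
f 22 24 4
f 23 1 25
f 23 25 24
f 24 25 26
f 24 26 4
f 25 1 27
f 25 27 26
f 26 27 28
f 26 28 4
f 27 1 29
f 27 29 28
f 28 29 30
f 28 30 4
f 29 1 31
f 29 31 30
f 30 31 32
f 30 32 4
f 31 1 2
f 31 2 32
f 32 2 3
f 32 3 4
f 34 33 37
f 34 37 35
f 35 37 38
f 35 38 36
f 37 33 39
f 37 39 38
f 38 39 40
f 38 40 36
f 39 33 41
f 39 41 40
f 40 41 42
f 40 42 36
f 41 33 43
f 41 43 42
f 42 43 44
f 42 44 36
f 43 33 45
f 43 45 44
f 44 45 46
f 44 46 36
f 45 33 47
f 45 47 46
f 46 47 48
f 46 48 36
f 47 33 49
f 47 49 48
f 48 49 50
f 48 50 36
f 49 33 51
f 49 51 50
f 50 51 52
f 50 52 36
f 51 33 53
f 51 53 52
f 52 53 54
f 52 54 36
f 53 33 55
f 53 55 54
f 54 55 56
f 54 56 36
f 55 33 57
f 55 57 56
f 56 57 58
f 56 58 36
f 57 33 59
f 57 59 58
f 58 59 60
f 58 60 36
f 59 33 61
f 59 61 60
f 60 61 62
f 60 62 36
f 61 33 34
f 61 34 62
f 62 34 35
f 62 35 36
f 64 63 67
f 64 67 65
f 65 67 68
f 65 68 66
f 67 63 69
f 67 69 68
f 68 69 70
f 68 70 66
f 69 63 71
f 69 71 70
f 70 71 72
f 70 72 66
f 71 63 73
f 71 73 72
f 72 73 74
f 72 74 66
f 73 63 75
f 73 75 74
f 74 75 76
f 74 76 66
f 75 63 77
f 75 77 76
f 76 77 78
f 76 78 66
f 77 63 79
f 77 79 78
f 78 79 80
f 78 80 66
f 79 63 64
f 79 64 80
f 80 64 65
f 80 65 66
f 81 92 86
f 81 86 82
f 81 82 88
f 81 88 91
f 81 91 92
f 82 86 90
f 86 92 85
f 92 91 83
f 91 88 87
f 88 82 89
f 84 90 85
f 84 85 83
f 84 83 87
f 84 87 89
f 84 89 90
f 85 90 86
f 83 85 92
f 87 83 91
f 89 87 88
f 90 89 82



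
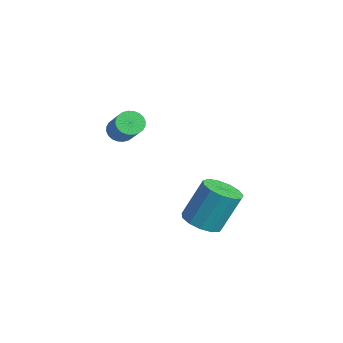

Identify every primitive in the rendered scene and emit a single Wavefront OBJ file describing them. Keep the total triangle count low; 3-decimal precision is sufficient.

v 1.116 3.019 -2.868
v 1.503 2.428 -2.586
v 1.55 3.17 -1.091
v 1.164 3.761 -1.372
v 1.795 2.704 -2.733
v 1.842 3.447 -1.238
v 1.872 3.081 -2.922
v 1.919 3.823 -1.427
v 1.709 3.437 -3.094
v 1.756 4.18 -1.599
v 1.358 3.661 -3.194
v 1.405 4.404 -1.699
v 0.93 3.681 -3.191
v 0.977 4.423 -1.695
v 0.562 3.491 -3.084
v 0.609 4.233 -1.589
v 0.369 3.151 -2.909
v 0.416 3.893 -1.414
v 0.414 2.769 -2.721
v 0.461 3.511 -1.226
v 0.682 2.466 -2.58
v 0.729 3.208 -1.084
v 1.088 2.339 -2.529
v 1.135 3.081 -1.034
v -0.658 0.794 1.101
v -0.41 1.135 0.815
v 0.686 1.108 1.732
v 0.438 0.766 2.019
v -0.511 1.254 0.939
v 0.586 1.227 1.856
v -0.634 1.303 1.088
v 0.463 1.276 2.005
v -0.761 1.274 1.238
v 0.336 1.247 2.155
v -0.872 1.172 1.368
v 0.225 1.145 2.285
v -0.951 1.013 1.457
v 0.146 0.985 2.375
v -0.985 0.82 1.492
v 0.112 0.793 2.41
v -0.969 0.623 1.468
v 0.128 0.596 2.385
v -0.906 0.452 1.388
v 0.19 0.425 2.305
v -0.806 0.333 1.264
v 0.291 0.306 2.181
v -0.683 0.284 1.115
v 0.414 0.257 2.032
v -0.556 0.313 0.965
v 0.541 0.286 1.882
v -0.445 0.415 0.835
v 0.652 0.388 1.752
v -0.366 0.575 0.745
v 0.731 0.547 1.663
v -0.332 0.767 0.71
v 0.765 0.74 1.628
v -0.348 0.964 0.735
v 0.749 0.937 1.652
f 2 1 5
f 2 5 3
f 3 5 6
f 3 6 4
f 5 1 7
f 5 7 6
f 6 7 8
f 6 8 4
f 7 1 9
f 7 9 8
f 8 9 10
f 8 10 4
f 9 1 11
f 9 11 10
f 10 11 12
f 10 12 4
f 11 1 13
f 11 13 12
f 12 13 14
f 12 14 4
f 13 1 15
f 13 15 14
f 14 15 16
f 14 16 4
f 15 1 17
f 15 17 16
f 16 17 18
f 16 18 4
f 17 1 19
f 17 19 18
f 18 19 20
f 18 20 4
f 19 1 21
f 19 21 20
f 20 21 22
f 20 22 4
f 21 1 23
f 21 23 22
f 22 23 24
f 22 24 4
f 23 1 2
f 23 2 24
f 24 2 3
f 24 3 4
f 26 25 29
f 26 29 27
f 27 29 30
f 27 30 28
f 29 25 31
f 29 31 30
f 30 31 32
f 30 32 28
f 31 25 33
f 31 33 32
f 32 33 34
f 32 34 28
f 33 25 35
f 33 35 34
f 34 35 36
f 34 36 28
f 35 25 37
f 35 37 36
f 36 37 38
f 36 38 28
f 37 25 39
f 37 39 38
f 38 39 40
f 38 40 28
f 39 25 41
f 39 41 40
f 40 41 42
f 40 42 28
f 41 25 43
f 41 43 42
f 42 43 44
f 42 44 28
f 43 25 45
f 43 45 44
f 44 45 46
f 44 46 28
f 45 25 47
f 45 47 46
f 46 47 48
f 46 48 28
f 47 25 49
f 47 49 48
f 48 49 50
f 48 50 28
f 49 25 51
f 49 51 50
f 50 51 52
f 50 52 28
f 51 25 53
f 51 53 52
f 52 53 54
f 52 54 28
f 53 25 55
f 53 55 54
f 54 55 56
f 54 56 28
f 55 25 57
f 55 57 56
f 56 57 58
f 56 58 28
f 57 25 26
f 57 26 58
f 58 26 27
f 58 27 28



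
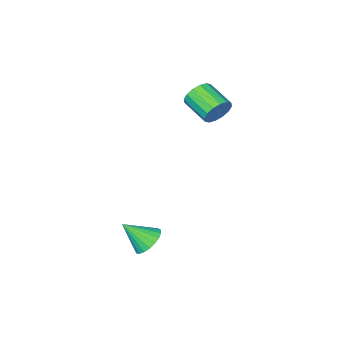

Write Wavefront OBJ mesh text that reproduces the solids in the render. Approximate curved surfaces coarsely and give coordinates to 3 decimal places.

v -3.124 2.383 3.502
v -2.732 2.074 2.647
v -2.684 0.267 3.323
v -3.076 0.577 4.178
v -2.33 2.195 2.941
v -2.282 0.388 3.618
v -2.141 2.366 3.386
v -2.093 0.559 4.062
v -2.216 2.542 3.861
v -2.167 0.735 4.537
v -2.533 2.676 4.24
v -2.485 0.869 4.917
v -3.009 2.731 4.422
v -2.961 0.924 5.098
v -3.516 2.693 4.357
v -3.468 0.886 5.033
v -3.918 2.572 4.062
v -3.87 0.765 4.739
v -4.107 2.401 3.618
v -4.059 0.594 4.294
v -4.033 2.225 3.143
v -3.984 0.418 3.819
v -3.715 2.091 2.763
v -3.667 0.284 3.44
v -3.239 2.036 2.582
v -3.191 0.229 3.258
v 3.249 4.177 -3.549
v 3.888 3.829 -4.293
v 4.311 3.223 -2.191
v 4.077 4.201 -4.179
v 4.123 4.569 -3.956
v 4.017 4.869 -3.663
v 3.779 5.049 -3.351
v 3.45 5.079 -3.072
v 3.085 4.953 -2.877
v 2.749 4.692 -2.797
v 2.5 4.342 -2.848
v 2.38 3.964 -3.02
v 2.411 3.623 -3.283
v 2.586 3.377 -3.593
v 2.876 3.269 -3.895
v 3.231 3.319 -4.137
v 3.589 3.517 -4.278
f 2 1 5
f 2 5 3
f 3 5 6
f 3 6 4
f 5 1 7
f 5 7 6
f 6 7 8
f 6 8 4
f 7 1 9
f 7 9 8
f 8 9 10
f 8 10 4
f 9 1 11
f 9 11 10
f 10 11 12
f 10 12 4
f 11 1 13
f 11 13 12
f 12 13 14
f 12 14 4
f 13 1 15
f 13 15 14
f 14 15 16
f 14 16 4
f 15 1 17
f 15 17 16
f 16 17 18
f 16 18 4
f 17 1 19
f 17 19 18
f 18 19 20
f 18 20 4
f 19 1 21
f 19 21 20
f 20 21 22
f 20 22 4
f 21 1 23
f 21 23 22
f 22 23 24
f 22 24 4
f 23 1 25
f 23 25 24
f 24 25 26
f 24 26 4
f 25 1 2
f 25 2 26
f 26 2 3
f 26 3 4
f 28 27 30
f 28 30 29
f 30 27 31
f 30 31 29
f 31 27 32
f 31 32 29
f 32 27 33
f 32 33 29
f 33 27 34
f 33 34 29
f 34 27 35
f 34 35 29
f 35 27 36
f 35 36 29
f 36 27 37
f 36 37 29
f 37 27 38
f 37 38 29
f 38 27 39
f 38 39 29
f 39 27 40
f 39 40 29
f 40 27 41
f 40 41 29
f 41 27 42
f 41 42 29
f 42 27 43
f 42 43 29
f 43 27 28
f 43 28 29



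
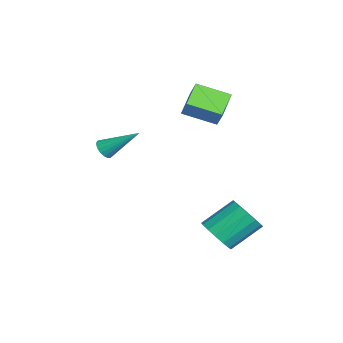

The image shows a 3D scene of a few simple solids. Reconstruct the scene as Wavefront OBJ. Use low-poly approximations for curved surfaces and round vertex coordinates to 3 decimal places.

v 3.522 2.313 -3.127
v 4.046 1.869 -2.386
v 3.642 3.384 -1.193
v 3.118 3.827 -1.933
v 4.395 2.163 -2.641
v 3.991 3.678 -1.448
v 4.51 2.497 -3.027
v 4.106 4.012 -1.834
v 4.36 2.782 -3.439
v 3.956 4.297 -2.246
v 3.985 2.941 -3.767
v 3.582 4.456 -2.574
v 3.487 2.932 -3.924
v 3.083 4.446 -2.731
v 2.998 2.756 -3.867
v 2.594 4.271 -2.674
v 2.649 2.462 -3.612
v 2.245 3.977 -2.419
v 2.534 2.128 -3.226
v 2.13 3.643 -2.033
v 2.684 1.843 -2.814
v 2.28 3.358 -1.621
v 3.058 1.684 -2.486
v 2.655 3.199 -1.293
v 3.557 1.694 -2.329
v 3.153 3.208 -1.136
v -0.084 -2.515 0.983
v 0.357 -2.831 1.215
v 0.424 -0.905 2.217
v 0.472 -2.711 1.012
v 0.477 -2.553 0.803
v 0.371 -2.386 0.629
v 0.175 -2.246 0.526
v -0.073 -2.158 0.513
v -0.322 -2.141 0.594
v -0.524 -2.198 0.751
v -0.639 -2.318 0.955
v -0.644 -2.477 1.164
v -0.538 -2.643 1.337
v -0.342 -2.784 1.441
v -0.094 -2.871 1.453
v 0.155 -2.888 1.373
v -1.908 1.287 2.307
v -3.311 1.888 3.01
v -1.511 2.966 1.666
v -2.914 3.566 2.369
v -1.386 1.494 3.171
v -2.789 2.094 3.874
v -0.989 3.172 2.53
v -2.392 3.773 3.233
f 2 1 5
f 2 5 3
f 3 5 6
f 3 6 4
f 5 1 7
f 5 7 6
f 6 7 8
f 6 8 4
f 7 1 9
f 7 9 8
f 8 9 10
f 8 10 4
f 9 1 11
f 9 11 10
f 10 11 12
f 10 12 4
f 11 1 13
f 11 13 12
f 12 13 14
f 12 14 4
f 13 1 15
f 13 15 14
f 14 15 16
f 14 16 4
f 15 1 17
f 15 17 16
f 16 17 18
f 16 18 4
f 17 1 19
f 17 19 18
f 18 19 20
f 18 20 4
f 19 1 21
f 19 21 20
f 20 21 22
f 20 22 4
f 21 1 23
f 21 23 22
f 22 23 24
f 22 24 4
f 23 1 25
f 23 25 24
f 24 25 26
f 24 26 4
f 25 1 2
f 25 2 26
f 26 2 3
f 26 3 4
f 28 27 30
f 28 30 29
f 30 27 31
f 30 31 29
f 31 27 32
f 31 32 29
f 32 27 33
f 32 33 29
f 33 27 34
f 33 34 29
f 34 27 35
f 34 35 29
f 35 27 36
f 35 36 29
f 36 27 37
f 36 37 29
f 37 27 38
f 37 38 29
f 38 27 39
f 38 39 29
f 39 27 40
f 39 40 29
f 40 27 41
f 40 41 29
f 41 27 42
f 41 42 29
f 42 27 28
f 42 28 29
f 44 46 43
f 47 44 43
f 43 46 45
f 45 47 43
f 44 50 46
f 48 44 47
f 48 50 44
f 46 50 45
f 49 47 45
f 45 50 49
f 49 48 47
f 50 48 49



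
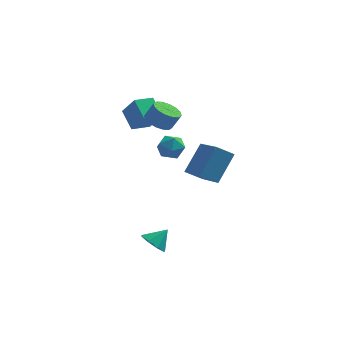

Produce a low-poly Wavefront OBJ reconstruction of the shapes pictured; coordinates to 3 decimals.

v -3.139 2.621 1.782
v -3.715 3.644 2.616
v -2.158 3.35 1.566
v -2.734 4.372 2.4
v -2.406 2.008 3.04
v -2.982 3.03 3.874
v -1.425 2.736 2.824
v -2.001 3.759 3.658
v -1.665 -3.881 -3.036
v -1.042 -3.851 -3.628
v -0.915 -3.439 -2.224
v -1.394 -3.296 -3.605
v -1.905 -3.083 -3.249
v -2.275 -3.338 -2.768
v -2.288 -3.911 -2.444
v -1.935 -4.466 -2.467
v -1.424 -4.679 -2.823
v -1.054 -4.424 -3.304
v -0.863 -0.709 2.775
v -0.294 -0.981 3.363
v -1.306 -2.019 2.597
v -0.737 -2.291 3.185
v -1.412 -1.812 3.427
v -1.138 -1.002 3.537
v -0.462 -1.998 2.423
v -0.188 -1.188 2.533
v -0.046 -1.777 3.146
v -0.634 -1.663 3.766
v -0.966 -1.337 2.194
v -1.554 -1.223 2.814
v -1.596 1.012 3.385
v -0.842 0.906 2.985
v -0.33 0.962 3.934
v -1.084 1.068 4.335
v -0.907 1.346 2.994
v -0.395 1.402 3.943
v -1.156 1.697 3.108
v -0.644 1.753 4.057
v -1.523 1.864 3.296
v -1.012 1.92 4.245
v -1.91 1.803 3.508
v -1.398 1.859 4.457
v -2.212 1.53 3.687
v -1.701 1.586 4.636
v -2.35 1.118 3.786
v -1.838 1.174 4.735
v -2.285 0.678 3.777
v -1.773 0.734 4.726
v -2.036 0.327 3.663
v -1.524 0.383 4.612
v -1.668 0.16 3.475
v -1.157 0.216 4.424
v -1.282 0.221 3.263
v -0.77 0.277 4.212
v -0.979 0.494 3.084
v -0.468 0.55 4.033
v 1.73 -4.017 1.898
v 0.789 -4.159 2.526
v 0.875 -2.251 1.018
v -0.065 -2.393 1.646
v 2.545 -2.887 3.374
v 1.605 -3.029 4.002
v 1.691 -1.121 2.494
v 0.75 -1.263 3.122
f 2 4 1
f 5 2 1
f 1 4 3
f 3 5 1
f 2 8 4
f 6 2 5
f 6 8 2
f 4 8 3
f 7 5 3
f 3 8 7
f 7 6 5
f 8 6 7
f 10 9 12
f 10 12 11
f 12 9 13
f 12 13 11
f 13 9 14
f 13 14 11
f 14 9 15
f 14 15 11
f 15 9 16
f 15 16 11
f 16 9 17
f 16 17 11
f 17 9 18
f 17 18 11
f 18 9 10
f 18 10 11
f 19 30 24
f 19 24 20
f 19 20 26
f 19 26 29
f 19 29 30
f 20 24 28
f 24 30 23
f 30 29 21
f 29 26 25
f 26 20 27
f 22 28 23
f 22 23 21
f 22 21 25
f 22 25 27
f 22 27 28
f 23 28 24
f 21 23 30
f 25 21 29
f 27 25 26
f 28 27 20
f 32 31 35
f 32 35 33
f 33 35 36
f 33 36 34
f 35 31 37
f 35 37 36
f 36 37 38
f 36 38 34
f 37 31 39
f 37 39 38
f 38 39 40
f 38 40 34
f 39 31 41
f 39 41 40
f 40 41 42
f 40 42 34
f 41 31 43
f 41 43 42
f 42 43 44
f 42 44 34
f 43 31 45
f 43 45 44
f 44 45 46
f 44 46 34
f 45 31 47
f 45 47 46
f 46 47 48
f 46 48 34
f 47 31 49
f 47 49 48
f 48 49 50
f 48 50 34
f 49 31 51
f 49 51 50
f 50 51 52
f 50 52 34
f 51 31 53
f 51 53 52
f 52 53 54
f 52 54 34
f 53 31 55
f 53 55 54
f 54 55 56
f 54 56 34
f 55 31 32
f 55 32 56
f 56 32 33
f 56 33 34
f 58 60 57
f 61 58 57
f 57 60 59
f 59 61 57
f 58 64 60
f 62 58 61
f 62 64 58
f 60 64 59
f 63 61 59
f 59 64 63
f 63 62 61
f 64 62 63



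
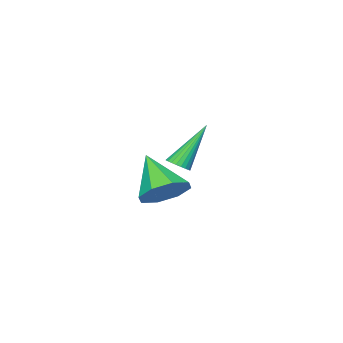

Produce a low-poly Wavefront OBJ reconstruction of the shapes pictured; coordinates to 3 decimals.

v 1.156 4.377 0.79
v 1.998 4.563 1.233
v 0.744 3.103 2.11
v 1.447 4.996 1.478
v 0.725 5.065 1.32
v 0.255 4.732 0.851
v 0.313 4.19 0.347
v 0.865 3.758 0.102
v 1.587 3.688 0.26
v 2.056 4.022 0.728
v -2.622 1.446 0.36
v -2.336 1.857 0.457
v -3.758 1.814 2.16
v -2.482 1.937 0.348
v -2.65 1.941 0.241
v -2.814 1.871 0.152
v -2.948 1.736 0.095
v -3.033 1.557 0.078
v -3.055 1.361 0.104
v -3.011 1.178 0.169
v -2.908 1.035 0.263
v -2.762 0.956 0.372
v -2.594 0.951 0.479
v -2.431 1.022 0.567
v -2.296 1.157 0.625
v -2.211 1.336 0.642
v -2.189 1.532 0.616
v -2.233 1.715 0.551
f 2 1 4
f 2 4 3
f 4 1 5
f 4 5 3
f 5 1 6
f 5 6 3
f 6 1 7
f 6 7 3
f 7 1 8
f 7 8 3
f 8 1 9
f 8 9 3
f 9 1 10
f 9 10 3
f 10 1 2
f 10 2 3
f 12 11 14
f 12 14 13
f 14 11 15
f 14 15 13
f 15 11 16
f 15 16 13
f 16 11 17
f 16 17 13
f 17 11 18
f 17 18 13
f 18 11 19
f 18 19 13
f 19 11 20
f 19 20 13
f 20 11 21
f 20 21 13
f 21 11 22
f 21 22 13
f 22 11 23
f 22 23 13
f 23 11 24
f 23 24 13
f 24 11 25
f 24 25 13
f 25 11 26
f 25 26 13
f 26 11 27
f 26 27 13
f 27 11 28
f 27 28 13
f 28 11 12
f 28 12 13



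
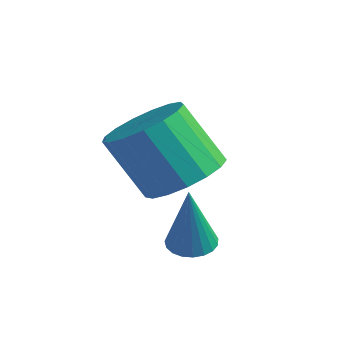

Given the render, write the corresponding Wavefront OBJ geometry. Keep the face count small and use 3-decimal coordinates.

v 2.594 -2.303 -2.233
v 3.109 -2.456 -2.353
v 2.886 -2.677 -0.507
v 3.134 -2.233 -2.309
v 3.067 -2.023 -2.252
v 2.917 -1.86 -2.192
v 2.712 -1.775 -2.139
v 2.486 -1.78 -2.102
v 2.279 -1.877 -2.088
v 2.127 -2.047 -2.099
v 2.055 -2.261 -2.133
v 2.076 -2.483 -2.184
v 2.187 -2.674 -2.244
v 2.369 -2.8 -2.302
v 2.589 -2.841 -2.348
v 2.81 -2.789 -2.375
v 2.994 -2.653 -2.376
v 1.366 -1.274 -1.222
v 2.177 -1.048 -0.682
v 1.305 -1.461 0.801
v 0.494 -1.686 0.262
v 1.938 -0.634 -0.708
v 1.066 -1.047 0.776
v 1.568 -0.367 -0.851
v 0.696 -0.78 0.633
v 1.151 -0.307 -1.079
v 0.279 -0.72 0.405
v 0.784 -0.469 -1.34
v -0.088 -0.882 0.144
v 0.55 -0.815 -1.574
v -0.322 -1.228 -0.09
v 0.503 -1.266 -1.727
v -0.369 -1.679 -0.243
v 0.654 -1.719 -1.765
v -0.218 -2.132 -0.281
v 0.968 -2.069 -1.678
v 0.095 -2.482 -0.194
v 1.373 -2.238 -1.486
v 0.501 -2.651 -0.003
v 1.776 -2.185 -1.234
v 0.904 -2.598 0.249
v 2.086 -1.924 -0.98
v 1.214 -2.337 0.504
v 2.231 -1.514 -0.78
v 1.358 -1.927 0.703
f 2 1 4
f 2 4 3
f 4 1 5
f 4 5 3
f 5 1 6
f 5 6 3
f 6 1 7
f 6 7 3
f 7 1 8
f 7 8 3
f 8 1 9
f 8 9 3
f 9 1 10
f 9 10 3
f 10 1 11
f 10 11 3
f 11 1 12
f 11 12 3
f 12 1 13
f 12 13 3
f 13 1 14
f 13 14 3
f 14 1 15
f 14 15 3
f 15 1 16
f 15 16 3
f 16 1 17
f 16 17 3
f 17 1 2
f 17 2 3
f 19 18 22
f 19 22 20
f 20 22 23
f 20 23 21
f 22 18 24
f 22 24 23
f 23 24 25
f 23 25 21
f 24 18 26
f 24 26 25
f 25 26 27
f 25 27 21
f 26 18 28
f 26 28 27
f 27 28 29
f 27 29 21
f 28 18 30
f 28 30 29
f 29 30 31
f 29 31 21
f 30 18 32
f 30 32 31
f 31 32 33
f 31 33 21
f 32 18 34
f 32 34 33
f 33 34 35
f 33 35 21
f 34 18 36
f 34 36 35
f 35 36 37
f 35 37 21
f 36 18 38
f 36 38 37
f 37 38 39
f 37 39 21
f 38 18 40
f 38 40 39
f 39 40 41
f 39 41 21
f 40 18 42
f 40 42 41
f 41 42 43
f 41 43 21
f 42 18 44
f 42 44 43
f 43 44 45
f 43 45 21
f 44 18 19
f 44 19 45
f 45 19 20
f 45 20 21



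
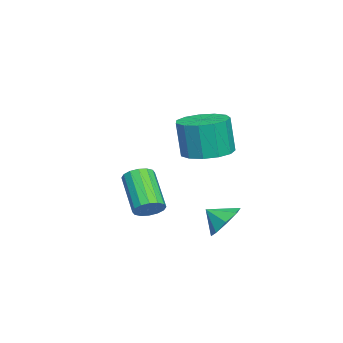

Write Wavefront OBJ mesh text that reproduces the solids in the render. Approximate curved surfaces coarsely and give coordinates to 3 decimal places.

v -1.994 -0.815 -4.037
v -1.733 -0.392 -3.53
v -3.126 -1.182 -2.156
v -3.386 -1.605 -2.663
v -2 -0.197 -3.688
v -3.393 -0.986 -2.314
v -2.266 -0.167 -3.941
v -3.659 -0.956 -2.566
v -2.459 -0.31 -4.218
v -3.852 -1.1 -2.844
v -2.527 -0.589 -4.448
v -3.92 -1.379 -3.074
v -2.452 -0.929 -4.567
v -3.845 -1.719 -3.193
v -2.254 -1.238 -4.544
v -3.647 -2.028 -3.17
v -1.987 -1.434 -4.386
v -3.38 -2.223 -3.012
v -1.721 -1.464 -4.134
v -3.114 -2.253 -2.759
v -1.528 -1.32 -3.856
v -2.921 -2.11 -2.482
v -1.46 -1.041 -3.626
v -2.853 -1.831 -2.252
v -1.535 -0.701 -3.507
v -2.928 -1.491 -2.133
v 0.013 2.726 -3.669
v 0.375 2.207 -4.336
v -0.013 1.914 -3.051
v 0.867 2.502 -3.928
v 0.858 2.928 -3.367
v 0.355 3.236 -2.984
v -0.349 3.245 -3.001
v -0.841 2.95 -3.41
v -0.832 2.524 -3.97
v -0.329 2.216 -4.354
v 0.714 2.126 0.302
v 1.631 1.577 0.248
v 1.603 1.365 1.945
v 0.686 1.914 1.998
v 1.783 2.156 0.323
v 1.755 1.944 2.02
v 1.596 2.725 0.391
v 1.568 2.513 2.088
v 1.129 3.104 0.431
v 1.101 2.892 2.127
v 0.53 3.172 0.429
v 0.502 2.96 2.126
v -0.011 2.908 0.388
v -0.039 2.696 2.084
v -0.321 2.396 0.318
v -0.349 2.184 2.015
v -0.303 1.798 0.244
v -0.331 1.586 1.941
v 0.038 1.304 0.188
v 0.01 1.092 1.885
v 0.594 1.071 0.168
v 0.566 0.859 1.865
v 1.188 1.173 0.19
v 1.16 0.961 1.887
f 2 1 5
f 2 5 3
f 3 5 6
f 3 6 4
f 5 1 7
f 5 7 6
f 6 7 8
f 6 8 4
f 7 1 9
f 7 9 8
f 8 9 10
f 8 10 4
f 9 1 11
f 9 11 10
f 10 11 12
f 10 12 4
f 11 1 13
f 11 13 12
f 12 13 14
f 12 14 4
f 13 1 15
f 13 15 14
f 14 15 16
f 14 16 4
f 15 1 17
f 15 17 16
f 16 17 18
f 16 18 4
f 17 1 19
f 17 19 18
f 18 19 20
f 18 20 4
f 19 1 21
f 19 21 20
f 20 21 22
f 20 22 4
f 21 1 23
f 21 23 22
f 22 23 24
f 22 24 4
f 23 1 25
f 23 25 24
f 24 25 26
f 24 26 4
f 25 1 2
f 25 2 26
f 26 2 3
f 26 3 4
f 28 27 30
f 28 30 29
f 30 27 31
f 30 31 29
f 31 27 32
f 31 32 29
f 32 27 33
f 32 33 29
f 33 27 34
f 33 34 29
f 34 27 35
f 34 35 29
f 35 27 36
f 35 36 29
f 36 27 28
f 36 28 29
f 38 37 41
f 38 41 39
f 39 41 42
f 39 42 40
f 41 37 43
f 41 43 42
f 42 43 44
f 42 44 40
f 43 37 45
f 43 45 44
f 44 45 46
f 44 46 40
f 45 37 47
f 45 47 46
f 46 47 48
f 46 48 40
f 47 37 49
f 47 49 48
f 48 49 50
f 48 50 40
f 49 37 51
f 49 51 50
f 50 51 52
f 50 52 40
f 51 37 53
f 51 53 52
f 52 53 54
f 52 54 40
f 53 37 55
f 53 55 54
f 54 55 56
f 54 56 40
f 55 37 57
f 55 57 56
f 56 57 58
f 56 58 40
f 57 37 59
f 57 59 58
f 58 59 60
f 58 60 40
f 59 37 38
f 59 38 60
f 60 38 39
f 60 39 40



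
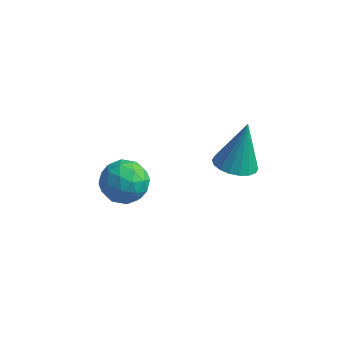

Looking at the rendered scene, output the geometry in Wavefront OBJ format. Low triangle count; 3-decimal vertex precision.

v 0.132 -1.383 1.651
v 0.856 -1.137 1.501
v 0.268 -0.737 3.369
v 0.662 -0.863 1.413
v 0.362 -0.692 1.373
v 0.017 -0.658 1.387
v -0.305 -0.768 1.454
v -0.541 -1 1.56
v -0.644 -1.307 1.684
v -0.593 -1.63 1.802
v -0.398 -1.904 1.889
v -0.099 -2.074 1.93
v 0.246 -2.108 1.915
v 0.569 -1.999 1.848
v 0.805 -1.767 1.742
v 0.907 -1.459 1.618
v -3.775 -0.872 -0.961
v -3.016 -1.386 -0.774
v -4.604 -2.134 -1.066
v -3.845 -2.648 -0.879
v -4.221 -2.11 -0.213
v -3.709 -1.33 -0.148
v -3.911 -2.19 -1.692
v -3.399 -1.41 -1.627
v -3.1 -2.201 -1.226
v -3.291 -2.151 -0.312
v -4.329 -1.369 -1.528
v -4.52 -1.319 -0.614
v -3.323 -1.018 -0.858
v -4.297 -2.502 -0.982
v -4.518 -2.186 -0.59
v -4.072 -2.488 -0.48
v -3.73 -0.985 -0.49
v -3.284 -1.287 -0.38
v -3.992 -1.713 -0.05
v -4.336 -2.233 -1.46
v -3.89 -2.535 -1.35
v -3.548 -1.032 -1.36
v -3.102 -1.334 -1.25
v -3.628 -1.807 -1.79
v -2.926 -1.799 -1.014
v -3.413 -2.541 -1.076
v -3.452 -2.272 -1.554
v -3.151 -1.813 -1.516
v -3.038 -1.77 -0.477
v -3.526 -2.512 -0.538
v -3.747 -2.196 -0.147
v -3.446 -1.737 -0.108
v -3.088 -2.249 -0.742
v -4.094 -1.008 -1.302
v -4.582 -1.75 -1.363
v -4.174 -1.783 -1.732
v -3.873 -1.324 -1.693
v -4.207 -0.979 -0.764
v -4.694 -1.721 -0.826
v -4.469 -1.707 -0.324
v -4.168 -1.248 -0.286
v -4.532 -1.271 -1.098
f 2 1 4
f 2 4 3
f 4 1 5
f 4 5 3
f 5 1 6
f 5 6 3
f 6 1 7
f 6 7 3
f 7 1 8
f 7 8 3
f 8 1 9
f 8 9 3
f 9 1 10
f 9 10 3
f 10 1 11
f 10 11 3
f 11 1 12
f 11 12 3
f 12 1 13
f 12 13 3
f 13 1 14
f 13 14 3
f 14 1 15
f 14 15 3
f 15 1 16
f 15 16 3
f 16 1 2
f 16 2 3
f 17 54 33
f 54 28 57
f 33 57 22
f 54 57 33
f 17 33 29
f 33 22 34
f 29 34 18
f 33 34 29
f 17 29 38
f 29 18 39
f 38 39 24
f 29 39 38
f 17 38 50
f 38 24 53
f 50 53 27
f 38 53 50
f 17 50 54
f 50 27 58
f 54 58 28
f 50 58 54
f 18 34 45
f 34 22 48
f 45 48 26
f 34 48 45
f 22 57 35
f 57 28 56
f 35 56 21
f 57 56 35
f 28 58 55
f 58 27 51
f 55 51 19
f 58 51 55
f 27 53 52
f 53 24 40
f 52 40 23
f 53 40 52
f 24 39 44
f 39 18 41
f 44 41 25
f 39 41 44
f 20 46 32
f 46 26 47
f 32 47 21
f 46 47 32
f 20 32 30
f 32 21 31
f 30 31 19
f 32 31 30
f 20 30 37
f 30 19 36
f 37 36 23
f 30 36 37
f 20 37 42
f 37 23 43
f 42 43 25
f 37 43 42
f 20 42 46
f 42 25 49
f 46 49 26
f 42 49 46
f 21 47 35
f 47 26 48
f 35 48 22
f 47 48 35
f 19 31 55
f 31 21 56
f 55 56 28
f 31 56 55
f 23 36 52
f 36 19 51
f 52 51 27
f 36 51 52
f 25 43 44
f 43 23 40
f 44 40 24
f 43 40 44
f 26 49 45
f 49 25 41
f 45 41 18
f 49 41 45



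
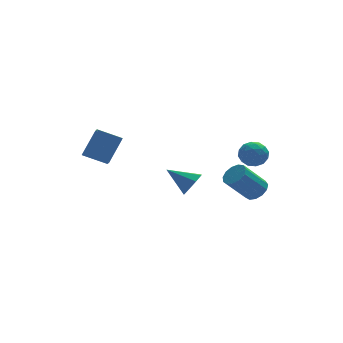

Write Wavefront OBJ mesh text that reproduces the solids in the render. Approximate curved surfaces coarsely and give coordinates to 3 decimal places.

v 1.873 -4.006 2.062
v 2.324 -3.347 1.831
v 2.796 -4.313 2.989
v 3.247 -3.654 2.758
v 2.52 -3.545 3.146
v 1.95 -3.356 2.573
v 3.17 -4.304 2.247
v 2.6 -4.115 1.674
v 3.125 -3.532 1.946
v 2.724 -3.063 2.501
v 2.396 -4.597 2.319
v 1.995 -4.128 2.874
v 2.017 -3.649 1.865
v 3.103 -4.011 2.955
v 2.676 -3.947 3.183
v 2.94 -3.559 3.047
v 1.797 -3.655 2.301
v 2.062 -3.267 2.166
v 2.178 -3.384 2.938
v 3.058 -4.393 2.654
v 3.323 -4.005 2.519
v 2.18 -4.101 1.773
v 2.444 -3.713 1.637
v 2.942 -4.276 1.882
v 2.753 -3.371 1.797
v 3.296 -3.551 2.342
v 3.251 -3.933 2.042
v 2.916 -3.822 1.705
v 2.517 -3.095 2.123
v 3.06 -3.276 2.669
v 2.633 -3.212 2.896
v 2.297 -3.1 2.559
v 2.988 -3.203 2.191
v 2.06 -4.384 2.151
v 2.603 -4.565 2.697
v 2.823 -4.56 2.261
v 2.487 -4.448 1.924
v 1.824 -4.109 2.478
v 2.367 -4.289 3.023
v 2.204 -3.838 3.115
v 1.869 -3.727 2.778
v 2.132 -4.457 2.629
v -3.279 2.859 -0.81
v -3.457 1.825 -0.168
v -4.526 3.433 -0.232
v -4.705 2.399 0.41
v -2.335 3.541 0.55
v -2.514 2.507 1.192
v -3.583 4.115 1.128
v -3.761 3.081 1.77
v 3.343 -2.183 -1.203
v 3.895 -2.026 -0.705
v 2.65 -2.1 0.701
v 2.097 -2.257 0.203
v 3.734 -1.649 -0.829
v 2.488 -1.723 0.577
v 3.448 -1.442 -1.071
v 2.202 -1.516 0.335
v 3.129 -1.47 -1.355
v 1.883 -1.544 0.051
v 2.878 -1.724 -1.591
v 1.632 -1.798 -0.185
v 2.774 -2.125 -1.704
v 1.528 -2.198 -0.298
v 2.851 -2.543 -1.657
v 1.606 -2.617 -0.251
v 3.085 -2.848 -1.467
v 1.839 -2.921 -0.061
v 3.4 -2.941 -1.192
v 2.154 -3.015 0.214
v 3.697 -2.794 -0.921
v 2.451 -2.867 0.485
v 3.882 -2.453 -0.74
v 2.636 -2.526 0.666
v 0.99 1.27 -2.251
v 1.4 1.089 -1.517
v -0.21 2.13 -1.369
v 1.605 1.653 -1.787
v 1.45 1.993 -2.329
v 1.026 1.91 -2.825
v 0.581 1.452 -2.985
v 0.376 0.888 -2.715
v 0.53 0.548 -2.174
v 0.955 0.631 -1.677
f 1 38 17
f 38 12 41
f 17 41 6
f 38 41 17
f 1 17 13
f 17 6 18
f 13 18 2
f 17 18 13
f 1 13 22
f 13 2 23
f 22 23 8
f 13 23 22
f 1 22 34
f 22 8 37
f 34 37 11
f 22 37 34
f 1 34 38
f 34 11 42
f 38 42 12
f 34 42 38
f 2 18 29
f 18 6 32
f 29 32 10
f 18 32 29
f 6 41 19
f 41 12 40
f 19 40 5
f 41 40 19
f 12 42 39
f 42 11 35
f 39 35 3
f 42 35 39
f 11 37 36
f 37 8 24
f 36 24 7
f 37 24 36
f 8 23 28
f 23 2 25
f 28 25 9
f 23 25 28
f 4 30 16
f 30 10 31
f 16 31 5
f 30 31 16
f 4 16 14
f 16 5 15
f 14 15 3
f 16 15 14
f 4 14 21
f 14 3 20
f 21 20 7
f 14 20 21
f 4 21 26
f 21 7 27
f 26 27 9
f 21 27 26
f 4 26 30
f 26 9 33
f 30 33 10
f 26 33 30
f 5 31 19
f 31 10 32
f 19 32 6
f 31 32 19
f 3 15 39
f 15 5 40
f 39 40 12
f 15 40 39
f 7 20 36
f 20 3 35
f 36 35 11
f 20 35 36
f 9 27 28
f 27 7 24
f 28 24 8
f 27 24 28
f 10 33 29
f 33 9 25
f 29 25 2
f 33 25 29
f 44 46 43
f 47 44 43
f 43 46 45
f 45 47 43
f 44 50 46
f 48 44 47
f 48 50 44
f 46 50 45
f 49 47 45
f 45 50 49
f 49 48 47
f 50 48 49
f 52 51 55
f 52 55 53
f 53 55 56
f 53 56 54
f 55 51 57
f 55 57 56
f 56 57 58
f 56 58 54
f 57 51 59
f 57 59 58
f 58 59 60
f 58 60 54
f 59 51 61
f 59 61 60
f 60 61 62
f 60 62 54
f 61 51 63
f 61 63 62
f 62 63 64
f 62 64 54
f 63 51 65
f 63 65 64
f 64 65 66
f 64 66 54
f 65 51 67
f 65 67 66
f 66 67 68
f 66 68 54
f 67 51 69
f 67 69 68
f 68 69 70
f 68 70 54
f 69 51 71
f 69 71 70
f 70 71 72
f 70 72 54
f 71 51 73
f 71 73 72
f 72 73 74
f 72 74 54
f 73 51 52
f 73 52 74
f 74 52 53
f 74 53 54
f 76 75 78
f 76 78 77
f 78 75 79
f 78 79 77
f 79 75 80
f 79 80 77
f 80 75 81
f 80 81 77
f 81 75 82
f 81 82 77
f 82 75 83
f 82 83 77
f 83 75 84
f 83 84 77
f 84 75 76
f 84 76 77



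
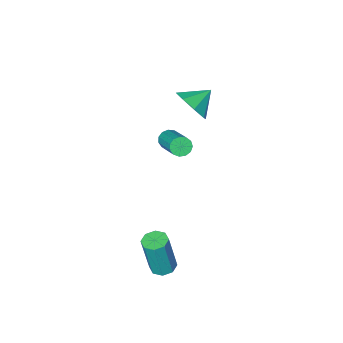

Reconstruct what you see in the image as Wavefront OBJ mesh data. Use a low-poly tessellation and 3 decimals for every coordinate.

v 1.831 3.428 -3.787
v 2.19 3.956 -3.828
v 2.568 3.861 -1.713
v 2.209 3.332 -1.673
v 1.719 4.056 -3.739
v 2.096 3.961 -1.624
v 1.313 3.788 -3.679
v 1.691 3.692 -1.564
v 1.211 3.309 -3.682
v 1.589 3.213 -1.567
v 1.472 2.899 -3.747
v 1.85 2.804 -1.632
v 1.944 2.799 -3.836
v 2.321 2.704 -1.721
v 2.349 3.068 -3.896
v 2.727 2.972 -1.781
v 2.451 3.547 -3.893
v 2.829 3.451 -1.778
v -0.218 0.675 2.284
v 0.3 0.571 2.242
v 0.716 2.221 3.294
v 0.198 2.325 3.336
v 0.228 0.74 2.006
v 0.645 2.389 3.058
v 0.015 0.888 1.858
v 0.432 2.537 2.91
v -0.273 0.969 1.846
v 0.144 2.618 2.898
v -0.543 0.956 1.973
v -0.126 2.605 3.025
v -0.71 0.854 2.198
v -0.293 2.504 3.25
v -0.721 0.696 2.451
v -0.304 2.345 3.503
v -0.573 0.531 2.651
v -0.156 2.18 3.703
v -0.312 0.412 2.734
v 0.105 2.061 3.786
v -0.021 0.376 2.675
v 0.396 2.026 3.727
v 0.207 0.436 2.491
v 0.624 2.085 3.543
v -2.941 -1.816 1.419
v -2.521 -2.461 2.118
v -4.059 -1.804 2.101
v -2.402 -1.696 2.3
v -2.598 -1.001 1.966
v -2.996 -0.783 1.311
v -3.361 -1.17 0.72
v -3.48 -1.936 0.538
v -3.284 -2.631 0.872
v -2.886 -2.849 1.526
f 2 1 5
f 2 5 3
f 3 5 6
f 3 6 4
f 5 1 7
f 5 7 6
f 6 7 8
f 6 8 4
f 7 1 9
f 7 9 8
f 8 9 10
f 8 10 4
f 9 1 11
f 9 11 10
f 10 11 12
f 10 12 4
f 11 1 13
f 11 13 12
f 12 13 14
f 12 14 4
f 13 1 15
f 13 15 14
f 14 15 16
f 14 16 4
f 15 1 17
f 15 17 16
f 16 17 18
f 16 18 4
f 17 1 2
f 17 2 18
f 18 2 3
f 18 3 4
f 20 19 23
f 20 23 21
f 21 23 24
f 21 24 22
f 23 19 25
f 23 25 24
f 24 25 26
f 24 26 22
f 25 19 27
f 25 27 26
f 26 27 28
f 26 28 22
f 27 19 29
f 27 29 28
f 28 29 30
f 28 30 22
f 29 19 31
f 29 31 30
f 30 31 32
f 30 32 22
f 31 19 33
f 31 33 32
f 32 33 34
f 32 34 22
f 33 19 35
f 33 35 34
f 34 35 36
f 34 36 22
f 35 19 37
f 35 37 36
f 36 37 38
f 36 38 22
f 37 19 39
f 37 39 38
f 38 39 40
f 38 40 22
f 39 19 41
f 39 41 40
f 40 41 42
f 40 42 22
f 41 19 20
f 41 20 42
f 42 20 21
f 42 21 22
f 44 43 46
f 44 46 45
f 46 43 47
f 46 47 45
f 47 43 48
f 47 48 45
f 48 43 49
f 48 49 45
f 49 43 50
f 49 50 45
f 50 43 51
f 50 51 45
f 51 43 52
f 51 52 45
f 52 43 44
f 52 44 45

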